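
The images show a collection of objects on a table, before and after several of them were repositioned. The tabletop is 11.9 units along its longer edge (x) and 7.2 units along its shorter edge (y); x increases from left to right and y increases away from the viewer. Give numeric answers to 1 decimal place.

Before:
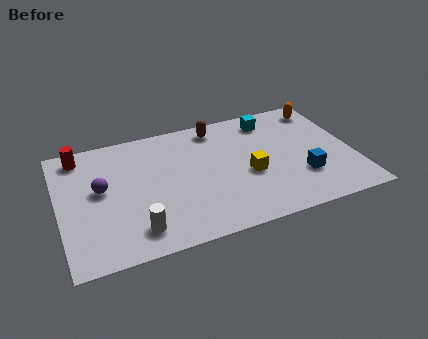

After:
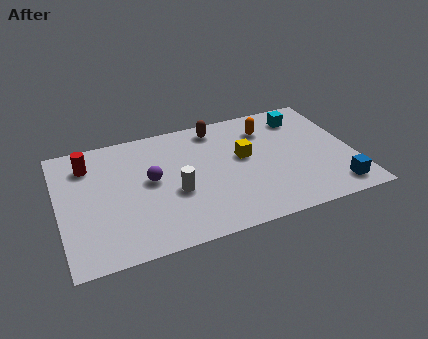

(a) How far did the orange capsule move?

2.5

The orange capsule moved from about (11.0, 6.1) to (8.6, 5.5), a distance of √(2.4² + 0.6²) ≈ 2.5.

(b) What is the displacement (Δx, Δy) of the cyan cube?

(1.3, -0.2)

The cyan cube started near (8.8, 6.0) and ended near (10.1, 5.8).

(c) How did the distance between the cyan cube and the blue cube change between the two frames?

+0.9

They were about 3.9 units apart before and 4.8 after — 0.9 units further apart.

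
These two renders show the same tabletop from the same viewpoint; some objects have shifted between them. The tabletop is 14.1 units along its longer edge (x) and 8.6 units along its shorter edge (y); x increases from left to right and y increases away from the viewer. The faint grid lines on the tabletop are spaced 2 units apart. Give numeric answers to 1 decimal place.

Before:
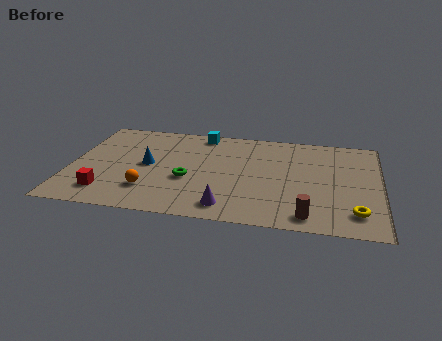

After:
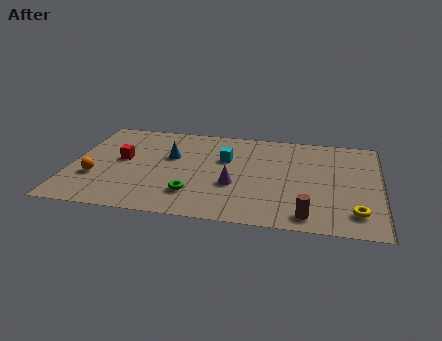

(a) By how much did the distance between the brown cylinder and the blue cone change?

-0.4

They were about 8.1 units apart before and 7.7 after — 0.4 units closer together.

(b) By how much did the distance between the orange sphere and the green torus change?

+2.5

Before: roughly 2.1 units apart; after: 4.6. That's 2.5 units further apart.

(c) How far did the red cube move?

3.0

From (1.8, 1.7) to (2.3, 4.7), the red cube covered √(0.5² + 3.0²) ≈ 3.0 units.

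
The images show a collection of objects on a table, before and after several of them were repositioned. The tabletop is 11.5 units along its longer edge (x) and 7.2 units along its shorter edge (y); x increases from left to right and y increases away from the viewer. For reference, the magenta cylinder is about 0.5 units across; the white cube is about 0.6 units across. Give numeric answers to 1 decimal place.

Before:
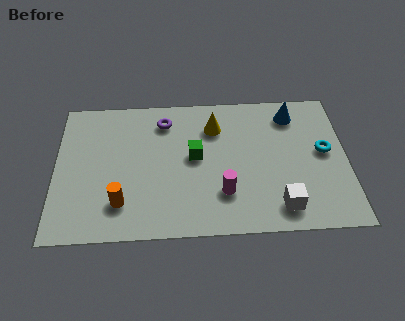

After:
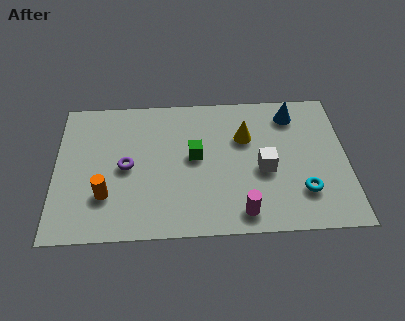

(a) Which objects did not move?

the green cube and the blue cone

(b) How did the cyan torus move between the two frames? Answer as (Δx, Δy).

(-0.9, -2.0)

From the two frames, the cyan torus sits at roughly (10.6, 3.9) before and (9.7, 1.9) after.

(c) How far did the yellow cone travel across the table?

1.3

The yellow cone moved from about (6.3, 5.4) to (7.5, 4.8), a distance of √(1.2² + 0.6²) ≈ 1.3.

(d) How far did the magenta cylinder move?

1.2

The magenta cylinder was near (6.6, 2.0) before and (7.3, 1.0) after, so it travelled √(0.7² + 1.0²) ≈ 1.2 units.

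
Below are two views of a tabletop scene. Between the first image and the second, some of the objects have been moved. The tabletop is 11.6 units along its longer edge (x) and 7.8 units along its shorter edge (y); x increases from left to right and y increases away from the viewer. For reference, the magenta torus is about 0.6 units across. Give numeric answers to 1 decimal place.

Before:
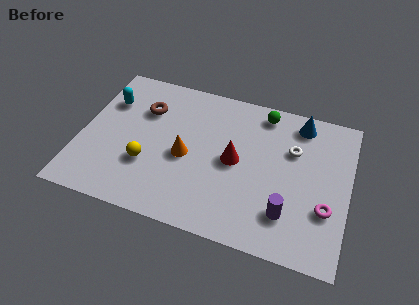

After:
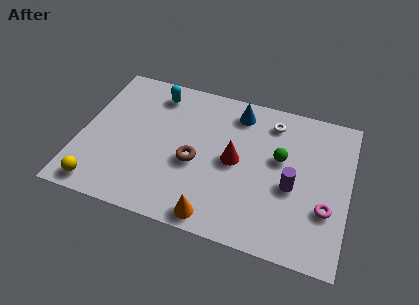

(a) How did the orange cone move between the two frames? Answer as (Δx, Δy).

(1.5, -2.7)

From the two frames, the orange cone sits at roughly (4.6, 3.5) before and (6.1, 0.8) after.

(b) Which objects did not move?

the red cone and the magenta torus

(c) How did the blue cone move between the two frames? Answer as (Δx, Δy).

(-2.7, -0.2)

The blue cone started near (9.3, 6.7) and ended near (6.6, 6.5).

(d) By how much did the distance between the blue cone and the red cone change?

-1.2

They were about 3.8 units apart before and 2.6 after — 1.2 units closer together.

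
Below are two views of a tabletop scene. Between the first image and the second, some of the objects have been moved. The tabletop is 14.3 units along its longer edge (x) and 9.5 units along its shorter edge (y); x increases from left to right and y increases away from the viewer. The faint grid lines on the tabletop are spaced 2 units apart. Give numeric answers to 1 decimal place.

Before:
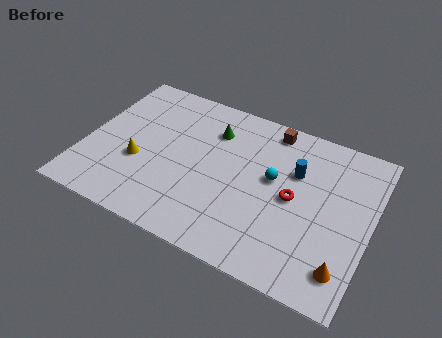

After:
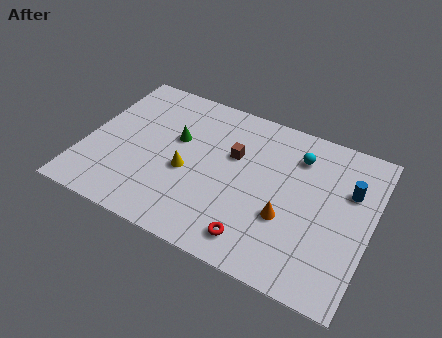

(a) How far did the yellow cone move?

2.4

The yellow cone was near (2.8, 3.6) before and (5.2, 4.0) after, so it travelled √(2.4² + 0.4²) ≈ 2.4 units.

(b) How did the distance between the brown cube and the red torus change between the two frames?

+0.8

The distance was about 4.0 in the first image and 4.8 in the second, so they moved 0.8 units further apart.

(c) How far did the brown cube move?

2.9

The brown cube was near (8.9, 8.4) before and (7.3, 6.0) after, so it travelled √(1.6² + 2.4²) ≈ 2.9 units.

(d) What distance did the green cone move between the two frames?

2.1

The green cone was near (6.1, 7.1) before and (4.4, 5.8) after, so it travelled √(1.7² + 1.3²) ≈ 2.1 units.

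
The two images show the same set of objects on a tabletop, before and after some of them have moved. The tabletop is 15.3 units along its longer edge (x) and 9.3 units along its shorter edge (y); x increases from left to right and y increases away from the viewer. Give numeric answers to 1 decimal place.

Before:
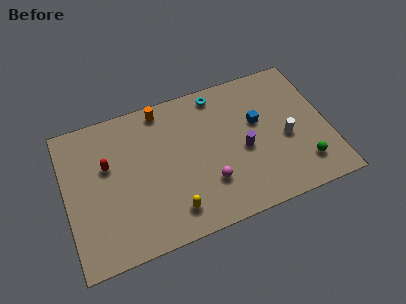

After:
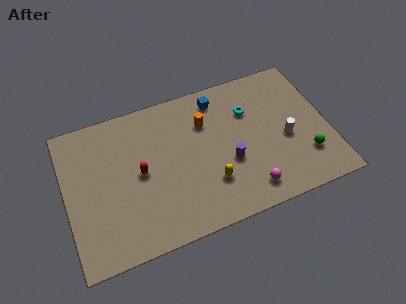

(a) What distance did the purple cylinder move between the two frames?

1.0

From (10.3, 4.1) to (9.4, 3.6), the purple cylinder covered √(0.9² + 0.5²) ≈ 1.0 units.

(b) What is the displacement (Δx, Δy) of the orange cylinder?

(2.4, -1.7)

The orange cylinder was at about (5.9, 8.3) and moved to about (8.3, 6.6).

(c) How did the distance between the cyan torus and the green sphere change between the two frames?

-2.7

The distance was about 7.6 in the first image and 4.9 in the second, so they moved 2.7 units closer together.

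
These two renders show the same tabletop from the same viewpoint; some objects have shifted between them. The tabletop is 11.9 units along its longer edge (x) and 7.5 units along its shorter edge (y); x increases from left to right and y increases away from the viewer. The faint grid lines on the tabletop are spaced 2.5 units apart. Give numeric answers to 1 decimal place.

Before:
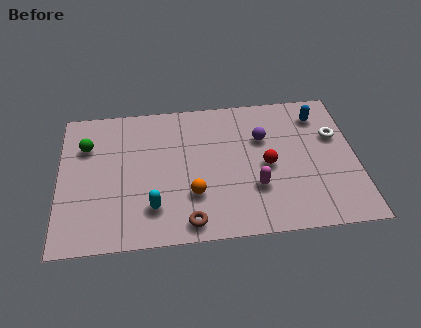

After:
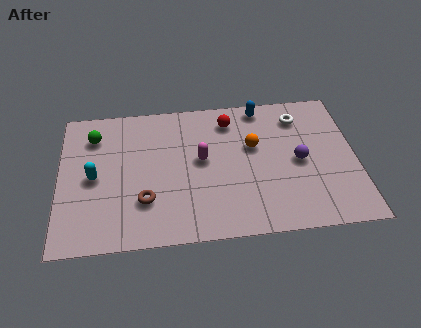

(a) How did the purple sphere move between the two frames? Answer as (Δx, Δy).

(1.4, -1.4)

The purple sphere was at about (8.2, 5.0) and moved to about (9.6, 3.6).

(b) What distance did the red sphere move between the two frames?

3.0

The red sphere was near (8.3, 3.5) before and (6.9, 6.1) after, so it travelled √(1.4² + 2.6²) ≈ 3.0 units.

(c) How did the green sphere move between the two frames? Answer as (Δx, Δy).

(0.3, 0.5)

The green sphere was at about (1.1, 5.3) and moved to about (1.4, 5.8).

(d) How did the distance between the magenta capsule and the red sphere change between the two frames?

+1.1

The distance was about 1.2 in the first image and 2.3 in the second, so they moved 1.1 units further apart.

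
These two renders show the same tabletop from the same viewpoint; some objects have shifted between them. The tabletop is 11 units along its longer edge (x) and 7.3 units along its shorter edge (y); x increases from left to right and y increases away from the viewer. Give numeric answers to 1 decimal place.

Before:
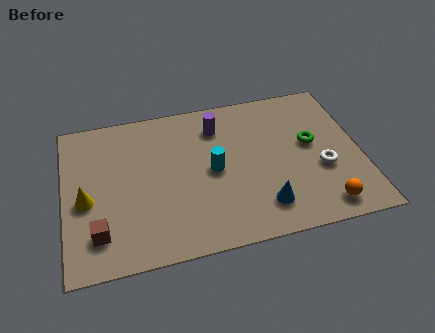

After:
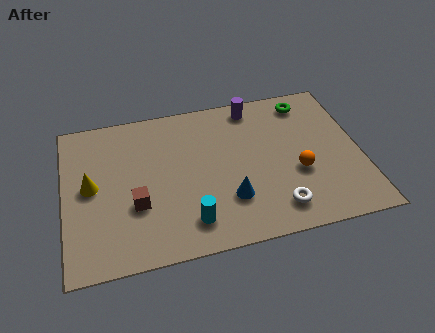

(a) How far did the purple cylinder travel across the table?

1.6

The purple cylinder was near (5.8, 5.7) before and (7.2, 6.4) after, so it travelled √(1.4² + 0.7²) ≈ 1.6 units.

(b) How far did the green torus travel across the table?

2.1

The green torus moved from about (9.2, 4.1) to (9.2, 6.2), a distance of √(0.0² + 2.1²) ≈ 2.1.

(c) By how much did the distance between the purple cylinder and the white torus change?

+0.4

Before: roughly 4.7 units apart; after: 5.1. That's 0.4 units further apart.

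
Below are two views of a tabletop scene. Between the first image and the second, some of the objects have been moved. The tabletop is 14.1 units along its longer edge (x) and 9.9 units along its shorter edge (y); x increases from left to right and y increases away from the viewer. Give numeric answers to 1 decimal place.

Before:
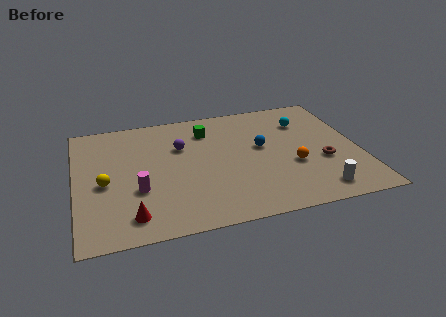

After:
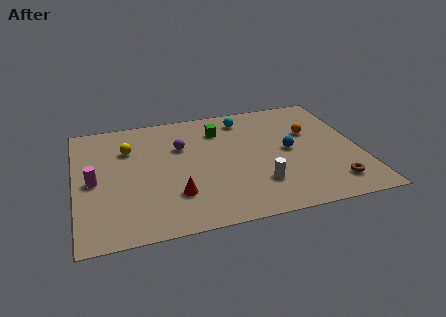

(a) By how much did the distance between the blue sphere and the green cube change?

+0.9

The distance was about 3.3 in the first image and 4.2 in the second, so they moved 0.9 units further apart.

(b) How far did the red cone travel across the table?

2.5

From (2.6, 1.6) to (4.8, 2.7), the red cone covered √(2.2² + 1.1²) ≈ 2.5 units.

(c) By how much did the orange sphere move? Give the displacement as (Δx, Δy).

(1.1, 2.6)

From the two frames, the orange sphere sits at roughly (10.7, 3.7) before and (11.8, 6.3) after.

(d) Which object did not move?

the purple sphere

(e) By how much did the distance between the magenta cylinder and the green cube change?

+1.4

The distance was about 5.6 in the first image and 7.0 in the second, so they moved 1.4 units further apart.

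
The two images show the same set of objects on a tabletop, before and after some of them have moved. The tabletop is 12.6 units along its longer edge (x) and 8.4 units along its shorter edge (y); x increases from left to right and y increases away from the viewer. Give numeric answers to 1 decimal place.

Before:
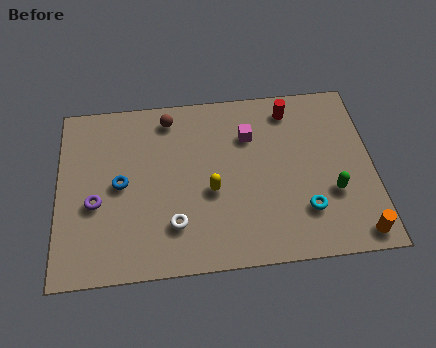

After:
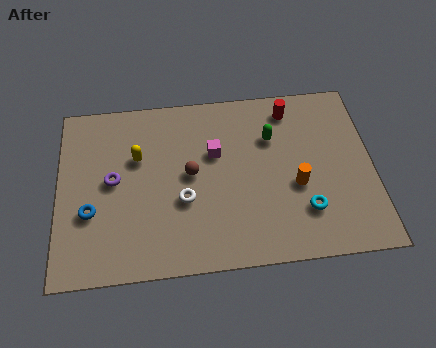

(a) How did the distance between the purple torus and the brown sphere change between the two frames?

-1.7

Before: roughly 4.8 units apart; after: 3.1. That's 1.7 units closer together.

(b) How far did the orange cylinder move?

3.4

The orange cylinder moved from about (11.8, 0.9) to (9.5, 3.4), a distance of √(2.3² + 2.5²) ≈ 3.4.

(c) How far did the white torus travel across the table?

1.2

The white torus moved from about (4.6, 2.1) to (5.0, 3.2), a distance of √(0.4² + 1.1²) ≈ 1.2.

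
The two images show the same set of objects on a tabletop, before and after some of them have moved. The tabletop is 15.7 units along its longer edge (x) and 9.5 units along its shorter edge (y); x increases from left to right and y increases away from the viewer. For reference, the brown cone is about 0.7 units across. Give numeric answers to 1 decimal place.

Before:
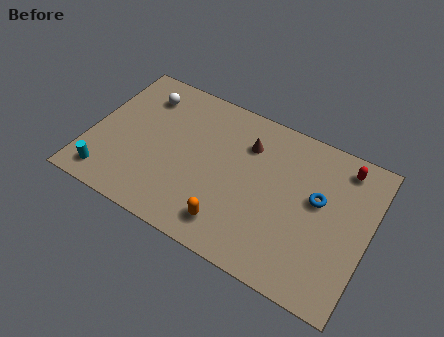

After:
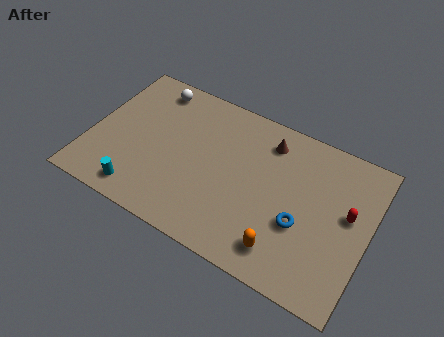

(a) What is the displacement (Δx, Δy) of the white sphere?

(0.4, 0.7)

From the two frames, the white sphere sits at roughly (2.5, 7.5) before and (2.9, 8.2) after.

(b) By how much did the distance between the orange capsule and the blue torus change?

-3.8

The distance was about 5.8 in the first image and 2.0 in the second, so they moved 3.8 units closer together.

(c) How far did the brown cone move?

1.3

The brown cone moved from about (8.6, 7.0) to (9.7, 7.7), a distance of √(1.1² + 0.7²) ≈ 1.3.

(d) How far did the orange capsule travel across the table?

3.0

The orange capsule was near (8.4, 1.7) before and (11.4, 1.7) after, so it travelled √(3.0² + 0.0²) ≈ 3.0 units.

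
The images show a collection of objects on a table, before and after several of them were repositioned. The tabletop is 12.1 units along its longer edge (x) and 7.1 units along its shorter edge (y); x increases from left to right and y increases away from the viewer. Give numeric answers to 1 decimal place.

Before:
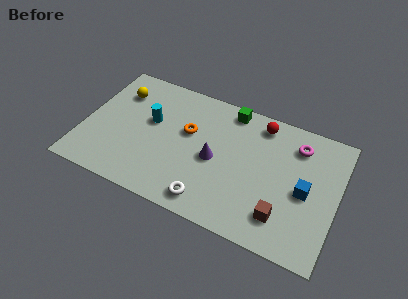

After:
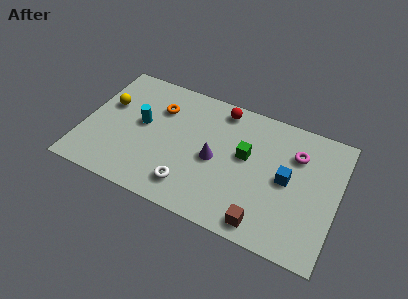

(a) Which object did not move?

the purple cone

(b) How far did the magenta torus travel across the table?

0.5

The magenta torus was near (10.0, 5.6) before and (10.0, 5.1) after, so it travelled √(0.0² + 0.5²) ≈ 0.5 units.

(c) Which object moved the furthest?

the green cube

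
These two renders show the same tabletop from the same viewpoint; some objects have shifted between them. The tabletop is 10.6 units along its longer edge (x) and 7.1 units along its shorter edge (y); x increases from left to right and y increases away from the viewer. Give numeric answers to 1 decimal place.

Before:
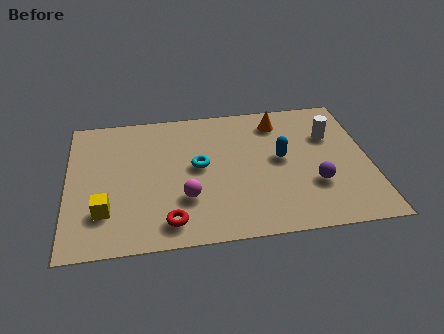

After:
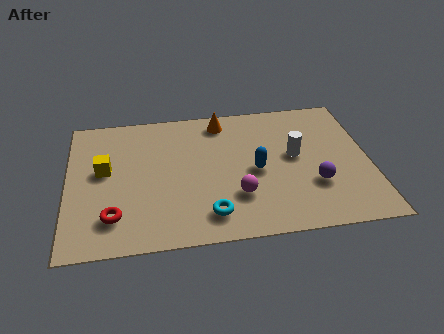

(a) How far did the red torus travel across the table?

2.0

From (3.5, 1.1) to (1.6, 1.6), the red torus covered √(1.9² + 0.5²) ≈ 2.0 units.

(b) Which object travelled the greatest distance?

the cyan torus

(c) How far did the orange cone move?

2.0

The orange cone was near (7.5, 5.8) before and (5.5, 6.1) after, so it travelled √(2.0² + 0.3²) ≈ 2.0 units.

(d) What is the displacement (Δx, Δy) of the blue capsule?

(-0.9, -0.5)

From the two frames, the blue capsule sits at roughly (7.5, 3.8) before and (6.6, 3.3) after.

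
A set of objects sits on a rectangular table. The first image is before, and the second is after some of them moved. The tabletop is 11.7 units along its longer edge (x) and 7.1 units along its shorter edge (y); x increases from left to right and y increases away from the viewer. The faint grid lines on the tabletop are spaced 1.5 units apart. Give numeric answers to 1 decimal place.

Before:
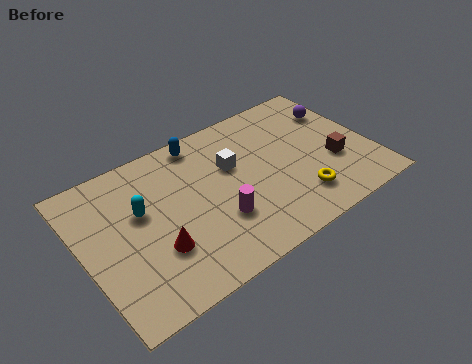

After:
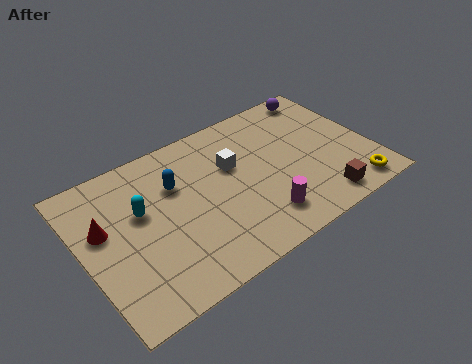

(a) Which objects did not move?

the white cube and the cyan capsule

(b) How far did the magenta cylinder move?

1.8

The magenta cylinder moved from about (5.2, 2.3) to (6.8, 1.5), a distance of √(1.6² + 0.8²) ≈ 1.8.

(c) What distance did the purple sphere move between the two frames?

1.3

The purple sphere moved from about (10.8, 5.1) to (10.4, 6.3), a distance of √(0.4² + 1.2²) ≈ 1.3.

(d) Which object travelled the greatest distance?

the red cone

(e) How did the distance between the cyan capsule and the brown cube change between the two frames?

-0.3

They were about 7.9 units apart before and 7.6 after — 0.3 units closer together.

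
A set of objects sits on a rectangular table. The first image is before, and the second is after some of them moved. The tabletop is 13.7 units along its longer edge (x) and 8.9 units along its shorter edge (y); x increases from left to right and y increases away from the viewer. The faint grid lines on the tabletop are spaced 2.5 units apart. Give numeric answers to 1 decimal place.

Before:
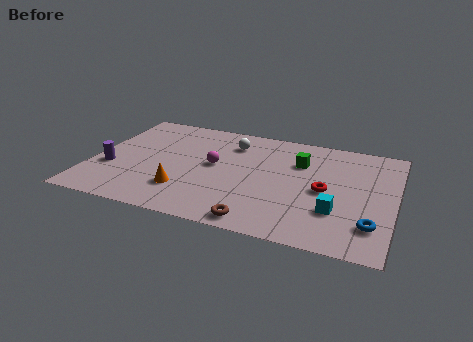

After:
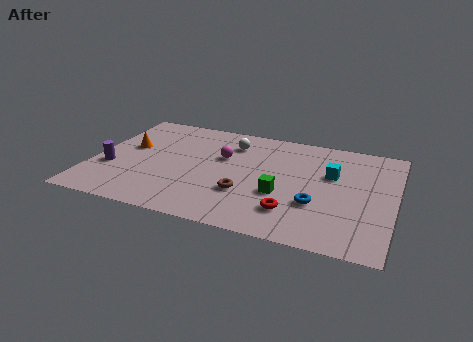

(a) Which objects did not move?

the white sphere and the purple cylinder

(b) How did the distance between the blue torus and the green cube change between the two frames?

-3.8

The distance was about 5.4 in the first image and 1.6 in the second, so they moved 3.8 units closer together.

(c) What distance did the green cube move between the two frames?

3.0

The green cube was near (9.3, 6.2) before and (8.7, 3.3) after, so it travelled √(0.6² + 2.9²) ≈ 3.0 units.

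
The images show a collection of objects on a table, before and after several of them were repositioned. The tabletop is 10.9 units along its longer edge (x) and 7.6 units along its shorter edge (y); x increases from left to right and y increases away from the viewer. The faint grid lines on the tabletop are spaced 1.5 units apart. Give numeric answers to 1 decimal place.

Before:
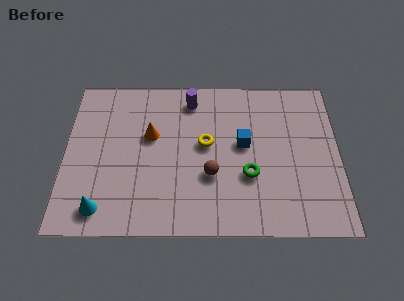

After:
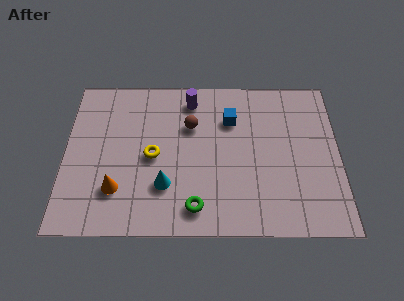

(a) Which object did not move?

the purple cylinder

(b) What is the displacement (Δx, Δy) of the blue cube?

(-0.5, 1.2)

The blue cube was at about (7.1, 4.2) and moved to about (6.6, 5.4).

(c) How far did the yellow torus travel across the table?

2.2

The yellow torus moved from about (5.6, 4.2) to (3.5, 3.6), a distance of √(2.1² + 0.6²) ≈ 2.2.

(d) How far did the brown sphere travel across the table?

2.5

The brown sphere moved from about (5.8, 2.7) to (5.0, 5.1), a distance of √(0.8² + 2.4²) ≈ 2.5.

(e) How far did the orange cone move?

2.9

The orange cone moved from about (3.4, 4.6) to (2.1, 2.0), a distance of √(1.3² + 2.6²) ≈ 2.9.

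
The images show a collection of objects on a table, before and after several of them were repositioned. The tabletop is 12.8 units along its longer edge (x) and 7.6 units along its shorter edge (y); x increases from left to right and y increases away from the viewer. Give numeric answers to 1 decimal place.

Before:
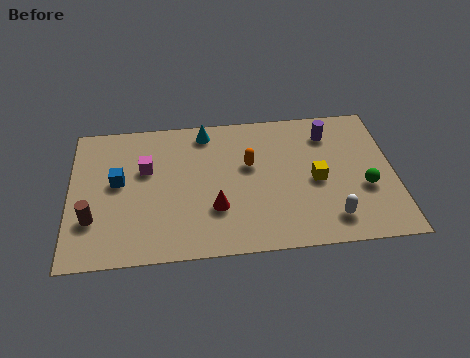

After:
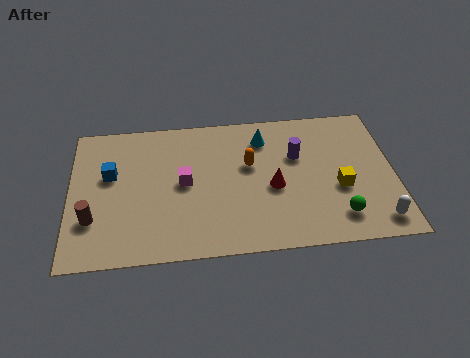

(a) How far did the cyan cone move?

2.4

The cyan cone was near (5.4, 6.6) before and (7.7, 6.0) after, so it travelled √(2.3² + 0.6²) ≈ 2.4 units.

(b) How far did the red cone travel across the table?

2.5

The red cone moved from about (5.7, 2.4) to (8.0, 3.3), a distance of √(2.3² + 0.9²) ≈ 2.5.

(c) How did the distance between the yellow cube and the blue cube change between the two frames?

+1.3

The distance was about 7.8 in the first image and 9.1 in the second, so they moved 1.3 units further apart.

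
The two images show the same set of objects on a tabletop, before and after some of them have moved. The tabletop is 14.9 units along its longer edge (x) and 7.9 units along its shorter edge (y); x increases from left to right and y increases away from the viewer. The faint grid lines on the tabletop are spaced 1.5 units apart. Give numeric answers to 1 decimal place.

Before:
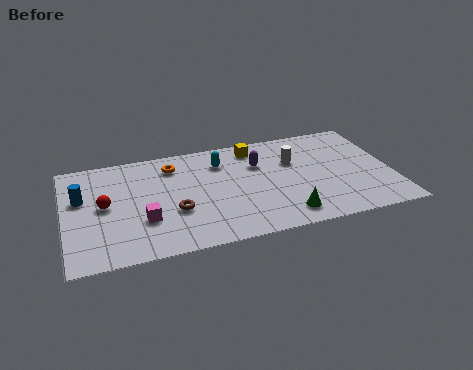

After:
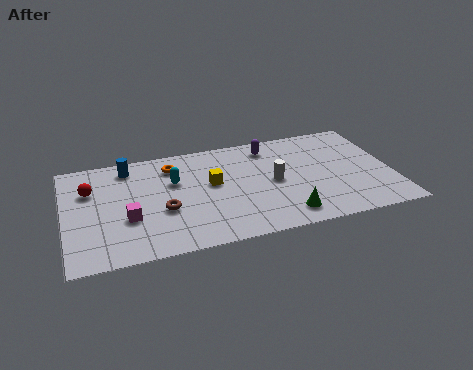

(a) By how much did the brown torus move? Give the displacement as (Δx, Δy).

(-0.5, 0.2)

The brown torus was at about (4.9, 2.9) and moved to about (4.4, 3.1).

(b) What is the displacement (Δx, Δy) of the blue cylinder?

(2.2, 1.8)

From the two frames, the blue cylinder sits at roughly (0.8, 4.9) before and (3.0, 6.7) after.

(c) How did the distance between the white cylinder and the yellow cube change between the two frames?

+0.6

The distance was about 2.3 in the first image and 2.9 in the second, so they moved 0.6 units further apart.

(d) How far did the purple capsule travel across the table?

1.3

The purple capsule moved from about (8.9, 5.4) to (9.5, 6.6), a distance of √(0.6² + 1.2²) ≈ 1.3.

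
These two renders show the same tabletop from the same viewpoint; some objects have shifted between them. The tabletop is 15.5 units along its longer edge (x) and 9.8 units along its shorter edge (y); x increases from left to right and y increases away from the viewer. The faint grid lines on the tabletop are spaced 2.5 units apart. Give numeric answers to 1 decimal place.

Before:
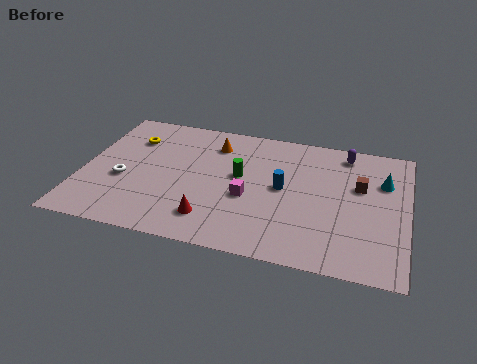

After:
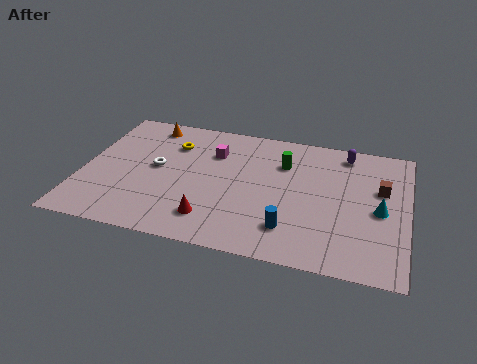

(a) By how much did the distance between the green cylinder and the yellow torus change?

-0.3

They were about 5.7 units apart before and 5.4 after — 0.3 units closer together.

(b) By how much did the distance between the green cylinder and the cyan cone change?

-1.6

Before: roughly 6.9 units apart; after: 5.3. That's 1.6 units closer together.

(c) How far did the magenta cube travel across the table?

3.6

From (8.0, 4.0) to (6.1, 7.0), the magenta cube covered √(1.9² + 3.0²) ≈ 3.6 units.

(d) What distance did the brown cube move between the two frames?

1.0

The brown cube was near (13.2, 6.1) before and (14.2, 6.1) after, so it travelled √(1.0² + 0.0²) ≈ 1.0 units.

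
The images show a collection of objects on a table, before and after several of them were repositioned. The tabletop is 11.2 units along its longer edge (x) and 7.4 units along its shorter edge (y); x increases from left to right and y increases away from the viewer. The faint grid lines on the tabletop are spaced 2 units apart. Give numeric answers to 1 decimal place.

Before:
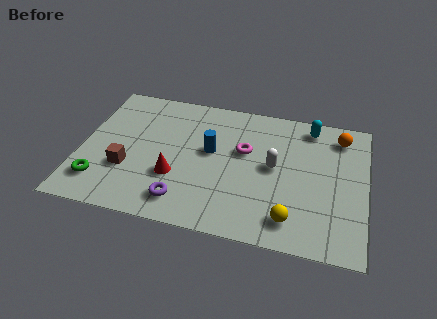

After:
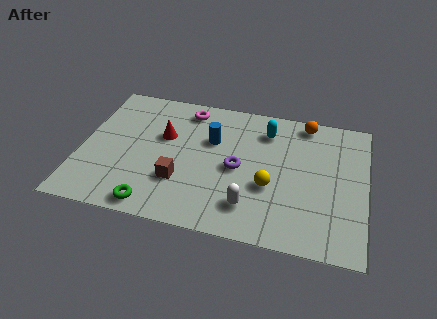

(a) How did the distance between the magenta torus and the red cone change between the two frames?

-1.4

Before: roughly 3.3 units apart; after: 1.9. That's 1.4 units closer together.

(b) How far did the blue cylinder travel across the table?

0.6

The blue cylinder moved from about (5.1, 4.2) to (5.1, 4.8), a distance of √(0.0² + 0.6²) ≈ 0.6.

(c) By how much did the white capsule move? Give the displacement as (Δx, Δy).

(-0.8, -2.3)

From the two frames, the white capsule sits at roughly (7.6, 3.9) before and (6.8, 1.6) after.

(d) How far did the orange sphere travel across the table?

1.5

The orange sphere was near (10.1, 6.1) before and (8.7, 6.6) after, so it travelled √(1.4² + 0.5²) ≈ 1.5 units.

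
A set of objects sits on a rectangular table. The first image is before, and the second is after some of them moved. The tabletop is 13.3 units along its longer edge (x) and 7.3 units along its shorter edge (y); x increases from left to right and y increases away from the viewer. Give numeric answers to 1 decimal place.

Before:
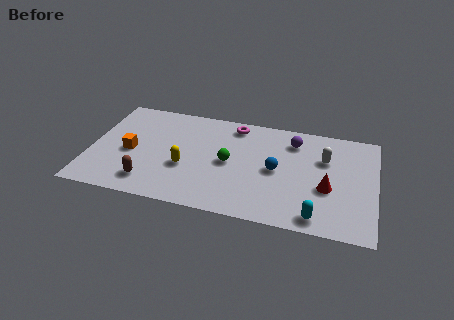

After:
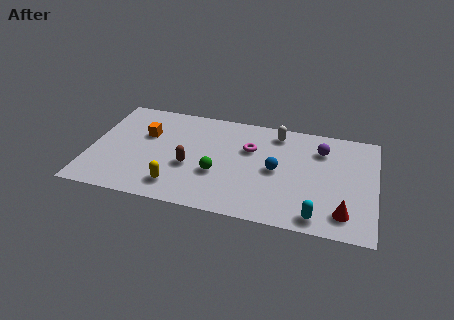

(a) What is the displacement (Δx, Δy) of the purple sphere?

(1.3, -0.3)

The purple sphere was at about (9.4, 5.8) and moved to about (10.7, 5.5).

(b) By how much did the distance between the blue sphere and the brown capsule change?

-2.1

Before: roughly 6.2 units apart; after: 4.1. That's 2.1 units closer together.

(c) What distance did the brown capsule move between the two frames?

2.3

The brown capsule moved from about (2.9, 1.4) to (4.7, 2.9), a distance of √(1.8² + 1.5²) ≈ 2.3.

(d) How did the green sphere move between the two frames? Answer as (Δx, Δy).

(-0.5, -0.9)

The green sphere was at about (6.5, 3.6) and moved to about (6.0, 2.7).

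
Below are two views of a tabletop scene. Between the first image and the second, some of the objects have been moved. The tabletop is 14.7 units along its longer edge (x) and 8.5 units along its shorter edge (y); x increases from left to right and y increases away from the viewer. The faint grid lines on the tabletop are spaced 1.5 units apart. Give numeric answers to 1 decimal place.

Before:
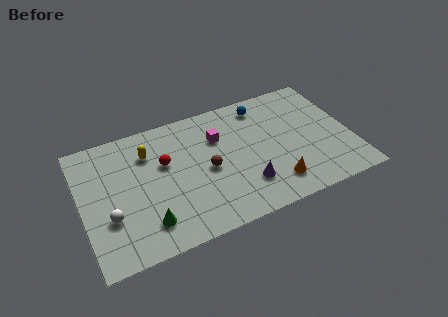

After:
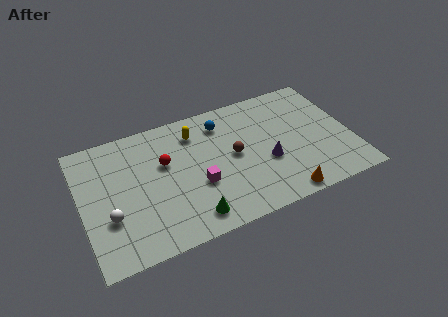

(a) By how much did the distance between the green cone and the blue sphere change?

-2.8

They were about 8.8 units apart before and 6.0 after — 2.8 units closer together.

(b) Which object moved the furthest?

the magenta cube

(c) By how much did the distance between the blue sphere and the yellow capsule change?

-5.0

The distance was about 6.5 in the first image and 1.5 in the second, so they moved 5.0 units closer together.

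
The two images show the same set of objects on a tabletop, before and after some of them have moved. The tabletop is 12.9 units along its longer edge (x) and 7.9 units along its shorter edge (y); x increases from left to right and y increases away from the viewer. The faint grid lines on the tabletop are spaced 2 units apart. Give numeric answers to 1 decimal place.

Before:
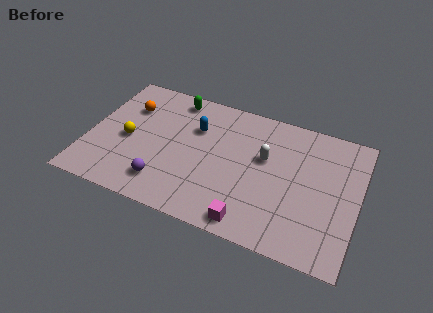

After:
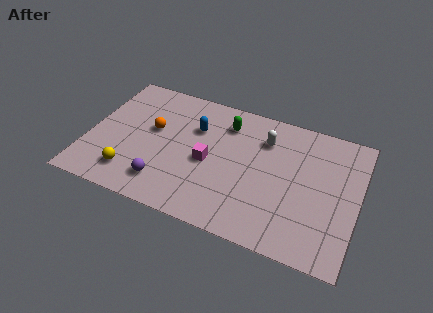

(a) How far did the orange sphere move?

1.6

From (1.7, 5.6) to (3.0, 4.6), the orange sphere covered √(1.3² + 1.0²) ≈ 1.6 units.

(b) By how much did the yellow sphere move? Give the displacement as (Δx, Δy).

(0.4, -2.0)

From the two frames, the yellow sphere sits at roughly (1.9, 3.6) before and (2.3, 1.6) after.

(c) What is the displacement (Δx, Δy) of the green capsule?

(2.6, -0.7)

The green capsule started near (3.8, 6.9) and ended near (6.4, 6.2).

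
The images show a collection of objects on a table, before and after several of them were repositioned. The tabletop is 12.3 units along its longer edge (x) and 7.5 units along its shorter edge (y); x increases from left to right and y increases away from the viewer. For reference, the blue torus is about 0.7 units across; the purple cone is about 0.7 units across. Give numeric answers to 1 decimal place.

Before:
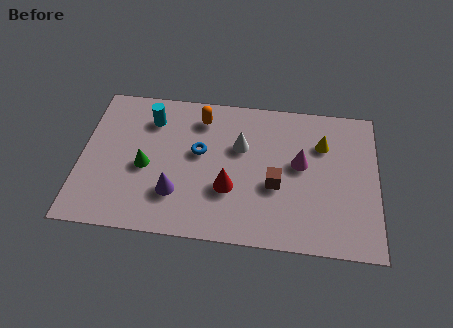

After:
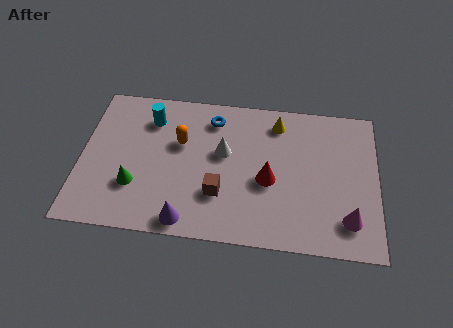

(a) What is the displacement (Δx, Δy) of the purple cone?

(0.5, -1.3)

The purple cone was at about (4.0, 2.1) and moved to about (4.5, 0.8).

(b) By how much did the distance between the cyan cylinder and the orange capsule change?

-0.4

The distance was about 2.1 in the first image and 1.7 in the second, so they moved 0.4 units closer together.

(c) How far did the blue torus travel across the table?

1.9

The blue torus was near (4.9, 4.3) before and (5.4, 6.1) after, so it travelled √(0.5² + 1.8²) ≈ 1.9 units.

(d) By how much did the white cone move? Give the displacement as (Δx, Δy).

(-0.7, -0.4)

From the two frames, the white cone sits at roughly (6.6, 4.8) before and (5.9, 4.4) after.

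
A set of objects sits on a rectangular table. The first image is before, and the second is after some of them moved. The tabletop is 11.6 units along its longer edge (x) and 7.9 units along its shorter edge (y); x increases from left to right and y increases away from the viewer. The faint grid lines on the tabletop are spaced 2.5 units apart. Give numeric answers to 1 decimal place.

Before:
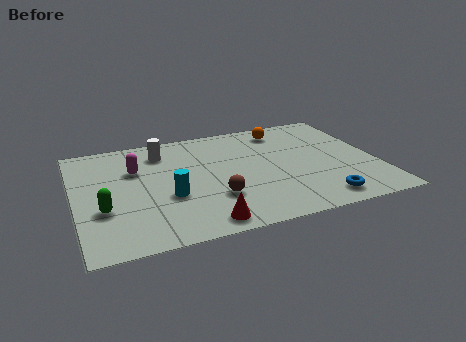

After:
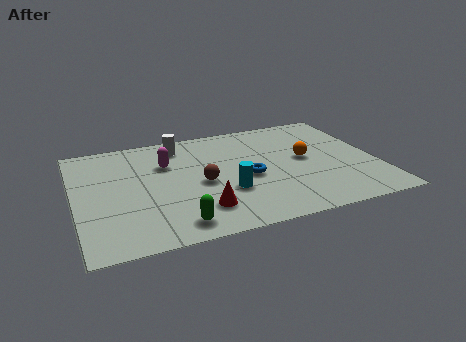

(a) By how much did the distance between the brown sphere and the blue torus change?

-2.3

They were about 4.1 units apart before and 1.8 after — 2.3 units closer together.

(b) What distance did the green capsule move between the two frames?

3.1

From (1.0, 2.8) to (3.6, 1.1), the green capsule covered √(2.6² + 1.7²) ≈ 3.1 units.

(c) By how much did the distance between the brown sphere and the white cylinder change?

-1.2

Before: roughly 4.3 units apart; after: 3.1. That's 1.2 units closer together.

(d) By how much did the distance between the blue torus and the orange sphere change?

-3.2

They were about 5.6 units apart before and 2.4 after — 3.2 units closer together.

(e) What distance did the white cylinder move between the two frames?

0.8

The white cylinder moved from about (3.5, 6.3) to (4.2, 6.6), a distance of √(0.7² + 0.3²) ≈ 0.8.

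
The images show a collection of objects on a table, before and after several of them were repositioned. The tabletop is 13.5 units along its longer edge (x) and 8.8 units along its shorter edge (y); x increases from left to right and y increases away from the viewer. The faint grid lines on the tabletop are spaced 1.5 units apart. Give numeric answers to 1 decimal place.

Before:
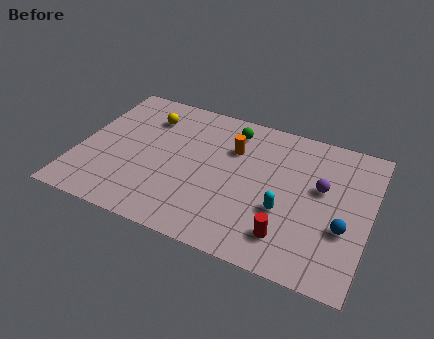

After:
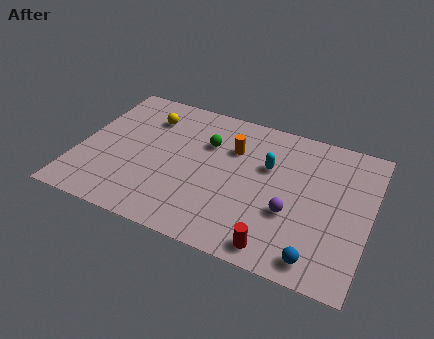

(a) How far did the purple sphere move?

2.3

From (11.2, 5.2) to (10.0, 3.2), the purple sphere covered √(1.2² + 2.0²) ≈ 2.3 units.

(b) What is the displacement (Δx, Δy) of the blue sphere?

(-1.0, -2.1)

The blue sphere was at about (12.4, 3.2) and moved to about (11.4, 1.1).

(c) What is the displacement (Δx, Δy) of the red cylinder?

(-0.4, -0.8)

The red cylinder was at about (10.0, 1.8) and moved to about (9.6, 1.0).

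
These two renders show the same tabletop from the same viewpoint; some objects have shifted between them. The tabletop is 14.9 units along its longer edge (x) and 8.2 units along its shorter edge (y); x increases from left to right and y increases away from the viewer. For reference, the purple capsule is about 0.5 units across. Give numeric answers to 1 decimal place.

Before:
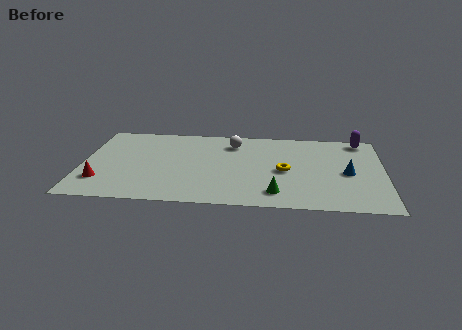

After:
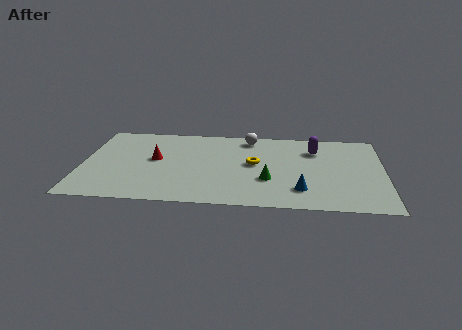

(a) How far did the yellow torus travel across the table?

1.6

The yellow torus was near (10.0, 3.8) before and (8.5, 4.4) after, so it travelled √(1.5² + 0.6²) ≈ 1.6 units.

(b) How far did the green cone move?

1.4

The green cone moved from about (9.6, 1.5) to (9.2, 2.8), a distance of √(0.4² + 1.3²) ≈ 1.4.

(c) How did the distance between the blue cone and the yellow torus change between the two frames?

+0.3

Before: roughly 3.1 units apart; after: 3.4. That's 0.3 units further apart.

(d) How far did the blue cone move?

3.0

From (13.1, 3.8) to (10.8, 1.9), the blue cone covered √(2.3² + 1.9²) ≈ 3.0 units.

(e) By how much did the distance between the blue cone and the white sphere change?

-0.5

Before: roughly 6.3 units apart; after: 5.8. That's 0.5 units closer together.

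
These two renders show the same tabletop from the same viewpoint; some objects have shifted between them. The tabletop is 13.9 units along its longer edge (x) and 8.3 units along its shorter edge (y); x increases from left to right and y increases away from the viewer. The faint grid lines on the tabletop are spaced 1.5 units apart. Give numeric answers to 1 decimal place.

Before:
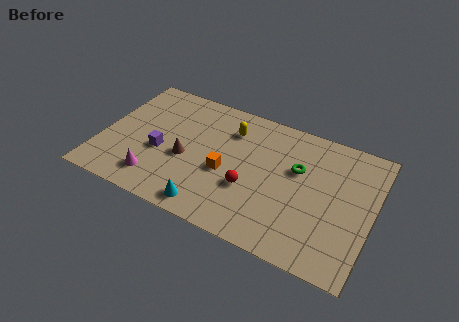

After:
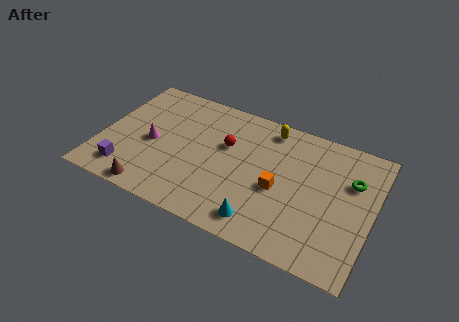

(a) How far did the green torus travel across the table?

2.7

From (10.0, 5.2) to (12.7, 5.6), the green torus covered √(2.7² + 0.4²) ≈ 2.7 units.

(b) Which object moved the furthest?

the brown cone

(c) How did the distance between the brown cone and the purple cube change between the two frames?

+0.3

Before: roughly 1.3 units apart; after: 1.6. That's 0.3 units further apart.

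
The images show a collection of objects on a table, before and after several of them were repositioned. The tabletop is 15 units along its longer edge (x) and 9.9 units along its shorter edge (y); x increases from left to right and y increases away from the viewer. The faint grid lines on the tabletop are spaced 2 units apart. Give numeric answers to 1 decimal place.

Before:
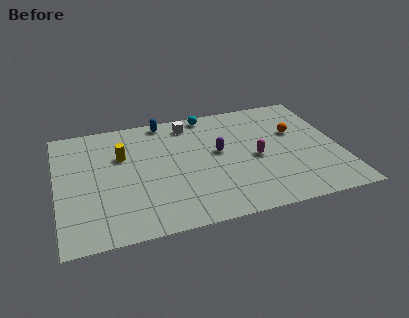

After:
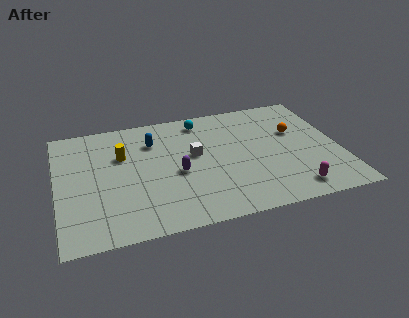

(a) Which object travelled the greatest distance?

the magenta capsule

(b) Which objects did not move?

the yellow cylinder and the orange sphere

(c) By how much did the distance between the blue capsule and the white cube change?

+1.3

Before: roughly 1.4 units apart; after: 2.7. That's 1.3 units further apart.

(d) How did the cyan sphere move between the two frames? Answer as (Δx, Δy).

(-0.4, -0.5)

The cyan sphere started near (8.3, 9.0) and ended near (7.9, 8.5).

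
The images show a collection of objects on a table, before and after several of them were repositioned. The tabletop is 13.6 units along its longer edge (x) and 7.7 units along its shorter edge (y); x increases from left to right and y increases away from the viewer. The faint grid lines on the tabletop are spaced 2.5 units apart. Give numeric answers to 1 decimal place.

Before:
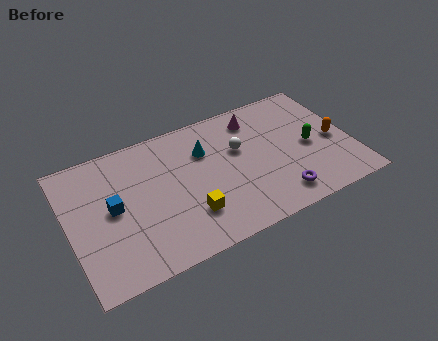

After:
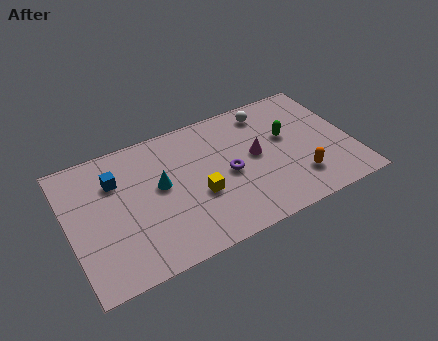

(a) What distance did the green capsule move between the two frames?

1.4

The green capsule moved from about (11.6, 3.6) to (10.6, 4.6), a distance of √(1.0² + 1.0²) ≈ 1.4.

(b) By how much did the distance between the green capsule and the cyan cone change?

+1.0

Before: roughly 5.2 units apart; after: 6.2. That's 1.0 units further apart.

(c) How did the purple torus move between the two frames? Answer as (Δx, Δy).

(-2.1, 2.3)

From the two frames, the purple torus sits at roughly (9.7, 1.3) before and (7.6, 3.6) after.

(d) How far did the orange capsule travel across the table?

2.6

From (12.8, 3.5) to (10.8, 1.9), the orange capsule covered √(2.0² + 1.6²) ≈ 2.6 units.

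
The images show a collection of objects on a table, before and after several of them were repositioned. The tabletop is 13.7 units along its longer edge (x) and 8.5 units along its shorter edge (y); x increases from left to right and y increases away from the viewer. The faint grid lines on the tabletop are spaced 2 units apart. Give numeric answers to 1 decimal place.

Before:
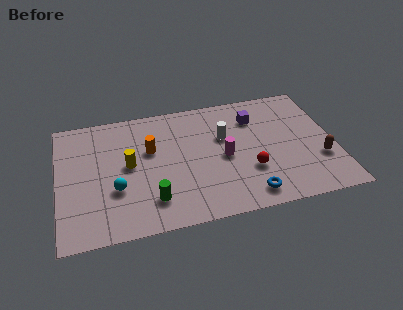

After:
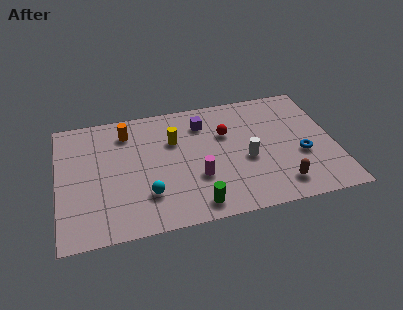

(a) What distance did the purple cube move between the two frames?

2.6

The purple cube was near (9.9, 6.4) before and (7.3, 6.6) after, so it travelled √(2.6² + 0.2²) ≈ 2.6 units.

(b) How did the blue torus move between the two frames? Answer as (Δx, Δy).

(2.8, 2.1)

From the two frames, the blue torus sits at roughly (9.2, 1.2) before and (12.0, 3.3) after.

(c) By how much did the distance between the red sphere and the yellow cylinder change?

-3.5

Before: roughly 6.1 units apart; after: 2.6. That's 3.5 units closer together.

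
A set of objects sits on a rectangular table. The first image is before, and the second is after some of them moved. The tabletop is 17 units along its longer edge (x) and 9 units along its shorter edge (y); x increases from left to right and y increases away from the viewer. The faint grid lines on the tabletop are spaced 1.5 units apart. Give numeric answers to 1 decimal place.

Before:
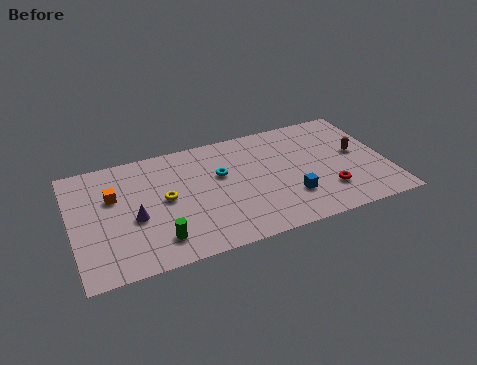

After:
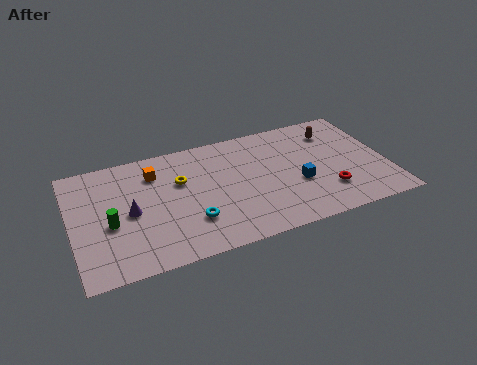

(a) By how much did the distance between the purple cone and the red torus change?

+0.3

Before: roughly 10.4 units apart; after: 10.7. That's 0.3 units further apart.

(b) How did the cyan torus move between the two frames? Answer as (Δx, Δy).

(-1.9, -3.0)

The cyan torus started near (8.1, 5.6) and ended near (6.2, 2.6).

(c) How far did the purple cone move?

0.5

The purple cone was near (3.3, 3.8) before and (3.1, 4.3) after, so it travelled √(0.2² + 0.5²) ≈ 0.5 units.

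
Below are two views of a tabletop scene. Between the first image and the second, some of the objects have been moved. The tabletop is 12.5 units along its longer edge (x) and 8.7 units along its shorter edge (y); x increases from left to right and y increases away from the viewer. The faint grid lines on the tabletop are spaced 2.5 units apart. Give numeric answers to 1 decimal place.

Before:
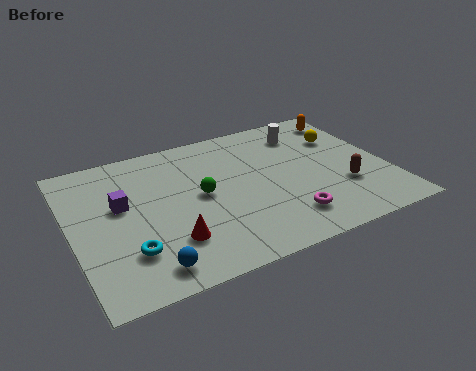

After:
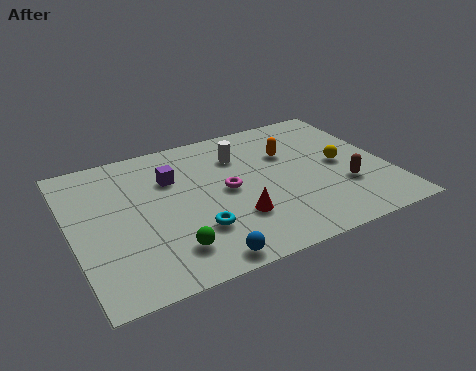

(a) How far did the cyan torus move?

2.6

From (2.0, 2.3) to (4.6, 2.5), the cyan torus covered √(2.6² + 0.2²) ≈ 2.6 units.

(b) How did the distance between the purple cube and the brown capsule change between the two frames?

-1.7

The distance was about 8.9 in the first image and 7.2 in the second, so they moved 1.7 units closer together.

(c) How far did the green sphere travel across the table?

3.1

The green sphere moved from about (5.1, 4.5) to (3.5, 1.8), a distance of √(1.6² + 2.7²) ≈ 3.1.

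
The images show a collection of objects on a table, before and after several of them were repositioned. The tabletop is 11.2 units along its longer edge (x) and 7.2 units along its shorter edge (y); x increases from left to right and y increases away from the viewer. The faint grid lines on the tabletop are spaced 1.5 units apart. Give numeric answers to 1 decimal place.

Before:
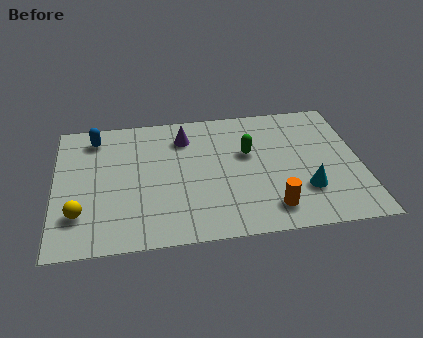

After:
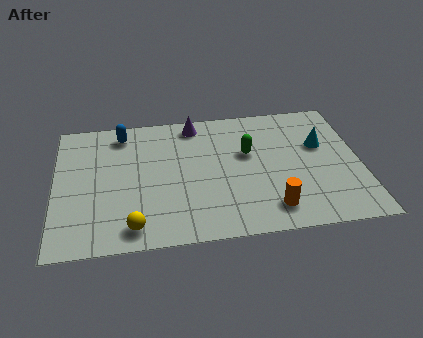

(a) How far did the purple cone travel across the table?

0.8

The purple cone was near (4.8, 5.6) before and (5.2, 6.3) after, so it travelled √(0.4² + 0.7²) ≈ 0.8 units.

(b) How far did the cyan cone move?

2.5

The cyan cone moved from about (9.1, 2.1) to (9.8, 4.5), a distance of √(0.7² + 2.4²) ≈ 2.5.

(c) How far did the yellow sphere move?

2.1

From (0.9, 1.9) to (2.8, 1.0), the yellow sphere covered √(1.9² + 0.9²) ≈ 2.1 units.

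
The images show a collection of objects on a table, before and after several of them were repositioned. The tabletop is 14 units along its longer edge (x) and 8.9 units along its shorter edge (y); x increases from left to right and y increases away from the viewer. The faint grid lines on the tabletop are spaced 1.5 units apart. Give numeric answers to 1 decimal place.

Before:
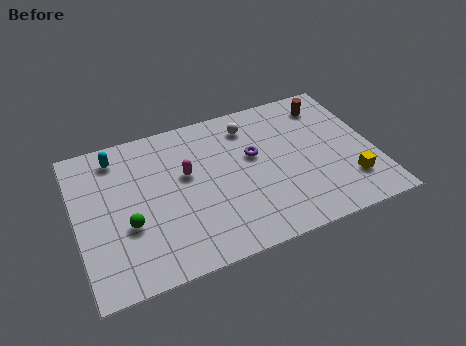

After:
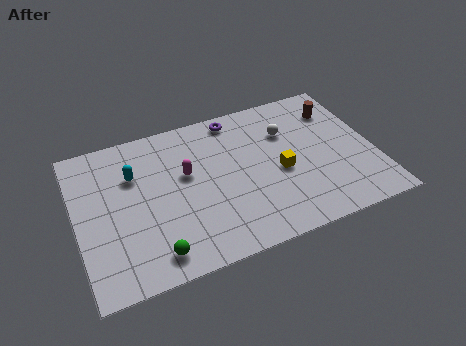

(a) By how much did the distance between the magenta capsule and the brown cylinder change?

+0.3

The distance was about 7.3 in the first image and 7.6 in the second, so they moved 0.3 units further apart.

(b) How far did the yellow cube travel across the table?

3.5

From (12.6, 2.2) to (9.5, 3.9), the yellow cube covered √(3.1² + 1.7²) ≈ 3.5 units.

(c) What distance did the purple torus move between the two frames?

2.7

From (8.4, 5.3) to (7.8, 7.9), the purple torus covered √(0.6² + 2.6²) ≈ 2.7 units.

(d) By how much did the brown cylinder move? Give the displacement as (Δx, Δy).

(0.4, -0.5)

The brown cylinder was at about (12.2, 7.3) and moved to about (12.6, 6.8).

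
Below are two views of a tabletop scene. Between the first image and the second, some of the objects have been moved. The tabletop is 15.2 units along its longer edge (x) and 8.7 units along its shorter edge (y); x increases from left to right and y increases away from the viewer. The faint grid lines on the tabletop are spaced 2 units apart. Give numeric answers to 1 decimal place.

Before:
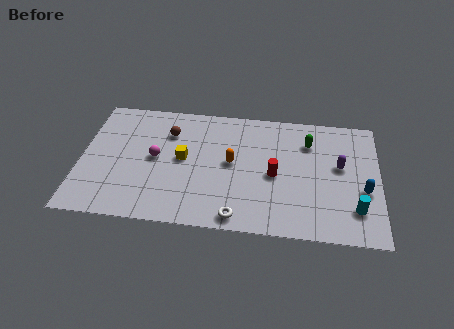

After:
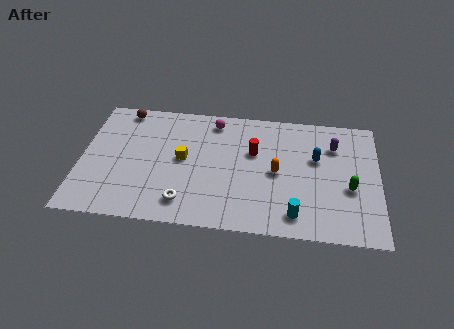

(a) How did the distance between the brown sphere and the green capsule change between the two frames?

+5.3

The distance was about 7.2 in the first image and 12.5 in the second, so they moved 5.3 units further apart.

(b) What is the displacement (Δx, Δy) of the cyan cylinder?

(-3.0, -0.7)

The cyan cylinder was at about (14.0, 2.1) and moved to about (11.0, 1.4).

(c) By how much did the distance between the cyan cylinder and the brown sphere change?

+0.5

They were about 10.5 units apart before and 11.0 after — 0.5 units further apart.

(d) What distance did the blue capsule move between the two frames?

3.1

The blue capsule was near (14.4, 3.4) before and (12.0, 5.4) after, so it travelled √(2.4² + 2.0²) ≈ 3.1 units.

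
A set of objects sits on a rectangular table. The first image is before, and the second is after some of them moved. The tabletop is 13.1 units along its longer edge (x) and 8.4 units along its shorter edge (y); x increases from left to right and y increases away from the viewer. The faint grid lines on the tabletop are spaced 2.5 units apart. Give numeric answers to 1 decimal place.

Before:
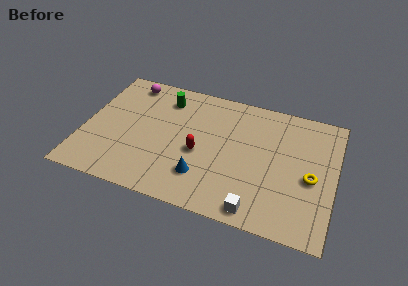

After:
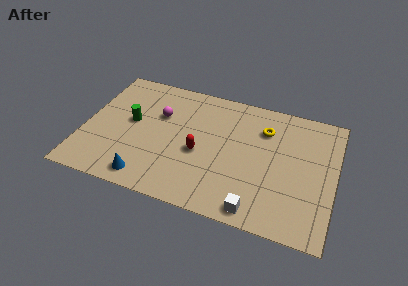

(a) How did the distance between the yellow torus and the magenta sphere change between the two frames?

-5.0

The distance was about 10.5 in the first image and 5.5 in the second, so they moved 5.0 units closer together.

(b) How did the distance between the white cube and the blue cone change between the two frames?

+2.6

Before: roughly 3.1 units apart; after: 5.7. That's 2.6 units further apart.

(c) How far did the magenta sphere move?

2.5

The magenta sphere was near (2.0, 7.3) before and (3.8, 5.5) after, so it travelled √(1.8² + 1.8²) ≈ 2.5 units.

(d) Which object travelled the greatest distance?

the yellow torus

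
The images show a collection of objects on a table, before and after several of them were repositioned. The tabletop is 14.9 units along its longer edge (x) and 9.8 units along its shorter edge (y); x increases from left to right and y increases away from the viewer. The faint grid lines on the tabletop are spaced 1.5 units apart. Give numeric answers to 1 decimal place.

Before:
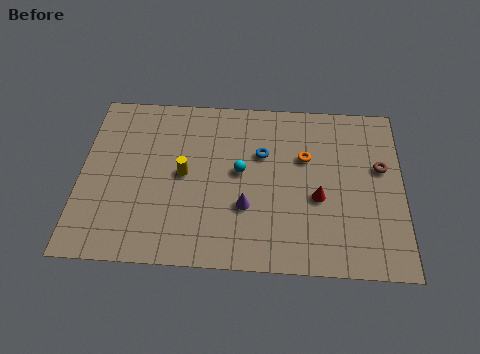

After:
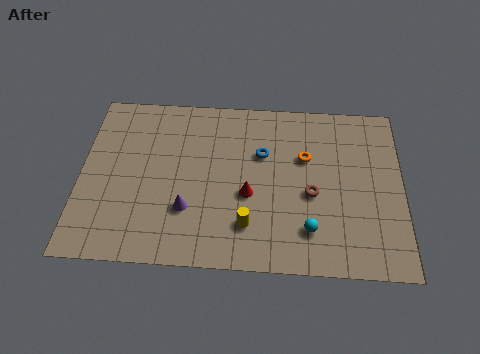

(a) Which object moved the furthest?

the cyan sphere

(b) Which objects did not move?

the orange torus and the blue torus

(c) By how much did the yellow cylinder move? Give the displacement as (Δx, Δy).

(3.0, -2.7)

From the two frames, the yellow cylinder sits at roughly (4.8, 5.0) before and (7.8, 2.3) after.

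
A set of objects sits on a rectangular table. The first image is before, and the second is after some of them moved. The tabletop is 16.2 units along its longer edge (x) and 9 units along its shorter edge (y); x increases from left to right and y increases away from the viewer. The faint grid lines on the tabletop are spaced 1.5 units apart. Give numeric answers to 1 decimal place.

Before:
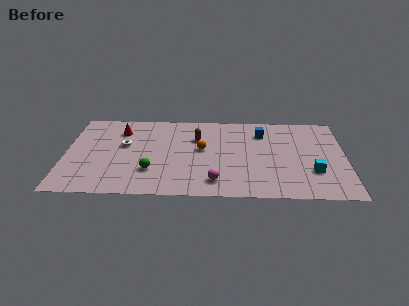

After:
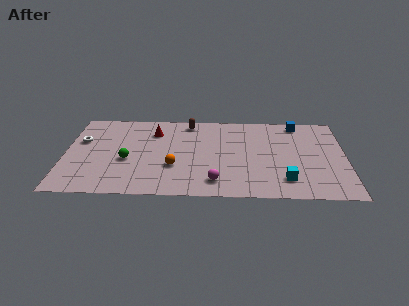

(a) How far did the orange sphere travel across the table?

2.5

From (7.9, 5.0) to (6.3, 3.1), the orange sphere covered √(1.6² + 1.9²) ≈ 2.5 units.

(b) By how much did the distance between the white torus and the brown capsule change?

+2.3

They were about 4.3 units apart before and 6.6 after — 2.3 units further apart.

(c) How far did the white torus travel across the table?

2.5

The white torus moved from about (3.4, 5.3) to (0.9, 5.7), a distance of √(2.5² + 0.4²) ≈ 2.5.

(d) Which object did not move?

the magenta sphere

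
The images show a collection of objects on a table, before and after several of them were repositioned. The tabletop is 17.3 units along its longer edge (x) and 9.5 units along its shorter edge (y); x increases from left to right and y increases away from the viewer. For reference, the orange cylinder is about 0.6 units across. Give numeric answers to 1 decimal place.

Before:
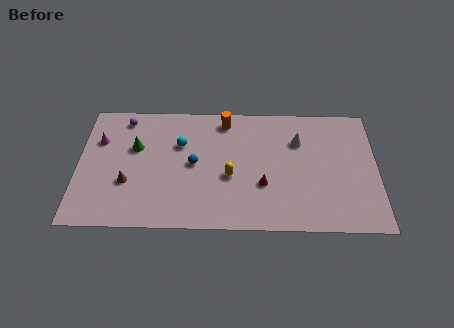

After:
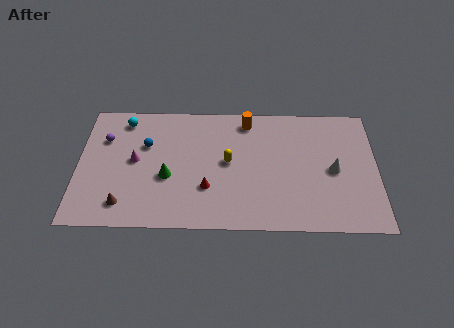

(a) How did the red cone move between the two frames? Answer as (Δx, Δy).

(-3.2, -0.3)

The red cone started near (10.7, 3.3) and ended near (7.5, 3.0).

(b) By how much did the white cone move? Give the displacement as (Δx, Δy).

(2.0, -2.2)

From the two frames, the white cone sits at roughly (12.8, 6.7) before and (14.8, 4.5) after.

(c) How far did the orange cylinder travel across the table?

1.3

From (8.5, 8.2) to (9.8, 8.2), the orange cylinder covered √(1.3² + 0.0²) ≈ 1.3 units.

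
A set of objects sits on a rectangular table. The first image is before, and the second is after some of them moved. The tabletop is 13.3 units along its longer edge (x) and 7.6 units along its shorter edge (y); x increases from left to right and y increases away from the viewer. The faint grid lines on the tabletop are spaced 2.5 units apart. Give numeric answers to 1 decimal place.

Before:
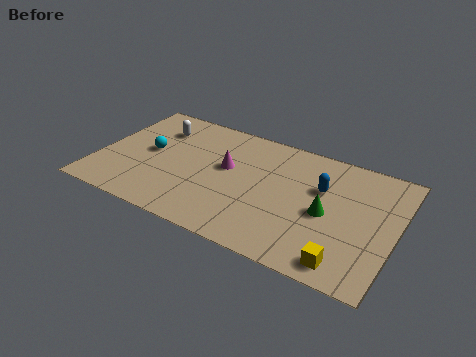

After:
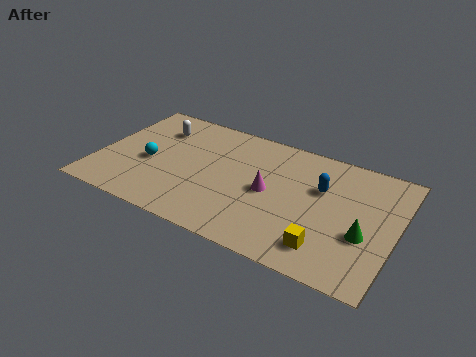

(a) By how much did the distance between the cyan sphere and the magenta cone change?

+1.9

The distance was about 3.5 in the first image and 5.4 in the second, so they moved 1.9 units further apart.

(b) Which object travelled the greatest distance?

the magenta cone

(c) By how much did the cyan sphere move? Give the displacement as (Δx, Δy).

(0.1, -0.7)

The cyan sphere started near (2.2, 4.0) and ended near (2.3, 3.3).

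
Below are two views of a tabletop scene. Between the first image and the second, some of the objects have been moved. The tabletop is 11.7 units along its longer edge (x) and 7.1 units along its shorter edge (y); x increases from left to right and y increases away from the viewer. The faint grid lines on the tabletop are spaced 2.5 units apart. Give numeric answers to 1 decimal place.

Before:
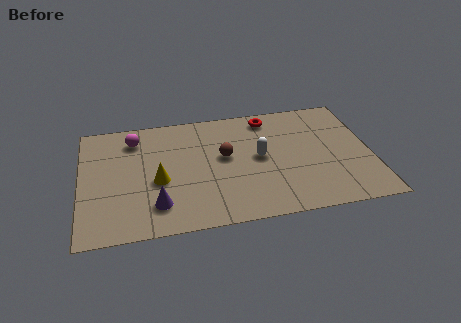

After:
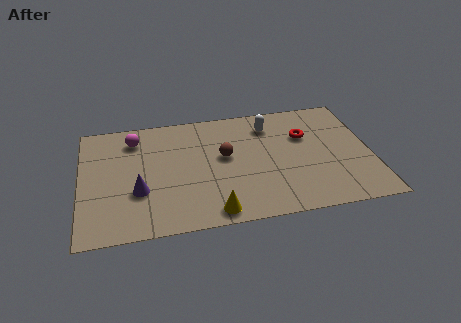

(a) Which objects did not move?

the magenta sphere and the brown sphere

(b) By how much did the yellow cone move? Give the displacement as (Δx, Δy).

(2.1, -2.2)

The yellow cone started near (3.1, 3.0) and ended near (5.2, 0.8).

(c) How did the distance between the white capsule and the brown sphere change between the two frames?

+1.1

Before: roughly 1.4 units apart; after: 2.5. That's 1.1 units further apart.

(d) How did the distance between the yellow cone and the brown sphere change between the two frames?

+0.4

The distance was about 2.9 in the first image and 3.3 in the second, so they moved 0.4 units further apart.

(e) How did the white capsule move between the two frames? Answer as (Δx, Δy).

(0.5, 1.9)

The white capsule was at about (7.2, 3.7) and moved to about (7.7, 5.6).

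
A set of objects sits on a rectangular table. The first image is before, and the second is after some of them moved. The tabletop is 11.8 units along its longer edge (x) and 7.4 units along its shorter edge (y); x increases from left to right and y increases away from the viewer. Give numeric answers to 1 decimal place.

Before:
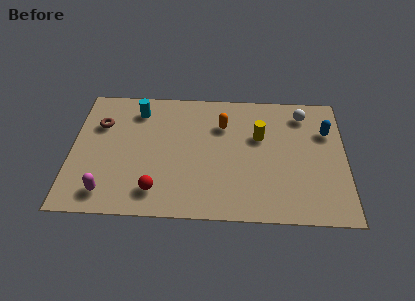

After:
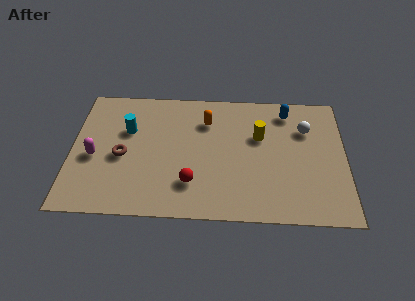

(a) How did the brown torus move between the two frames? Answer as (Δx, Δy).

(1.0, -1.8)

The brown torus started near (1.2, 5.1) and ended near (2.2, 3.3).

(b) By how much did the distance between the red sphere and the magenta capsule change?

+2.3

The distance was about 2.1 in the first image and 4.4 in the second, so they moved 2.3 units further apart.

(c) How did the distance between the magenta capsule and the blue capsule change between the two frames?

-1.4

Before: roughly 10.2 units apart; after: 8.8. That's 1.4 units closer together.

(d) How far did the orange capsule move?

0.7

The orange capsule moved from about (6.5, 5.3) to (5.8, 5.5), a distance of √(0.7² + 0.2²) ≈ 0.7.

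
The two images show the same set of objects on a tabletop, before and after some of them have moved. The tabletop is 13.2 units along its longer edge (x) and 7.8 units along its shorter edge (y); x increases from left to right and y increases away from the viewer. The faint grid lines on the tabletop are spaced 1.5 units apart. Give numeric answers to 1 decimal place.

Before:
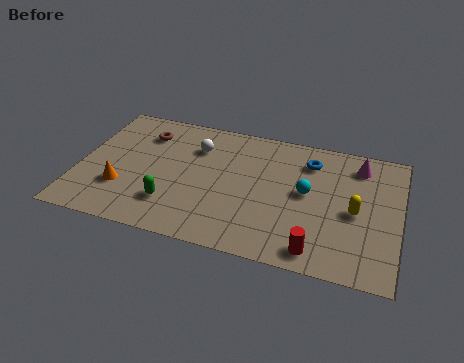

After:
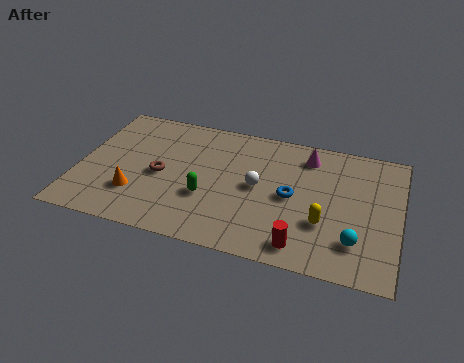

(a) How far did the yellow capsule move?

1.6

From (11.4, 3.6) to (10.2, 2.6), the yellow capsule covered √(1.2² + 1.0²) ≈ 1.6 units.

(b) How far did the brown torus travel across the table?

2.6

From (2.5, 6.0) to (3.4, 3.6), the brown torus covered √(0.9² + 2.4²) ≈ 2.6 units.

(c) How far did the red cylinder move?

0.6

From (10.0, 1.0) to (9.4, 1.1), the red cylinder covered √(0.6² + 0.1²) ≈ 0.6 units.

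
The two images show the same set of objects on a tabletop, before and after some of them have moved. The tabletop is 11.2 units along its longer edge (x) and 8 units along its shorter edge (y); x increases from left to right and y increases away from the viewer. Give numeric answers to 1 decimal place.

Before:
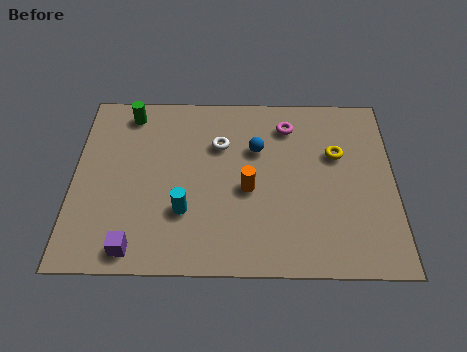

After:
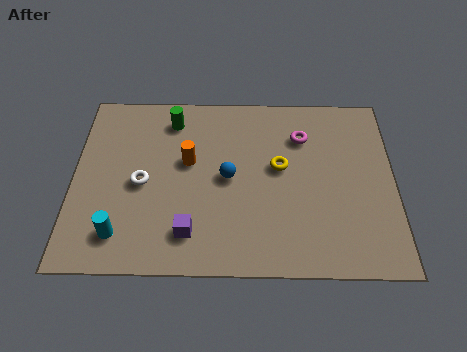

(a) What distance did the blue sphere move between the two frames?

1.6

The blue sphere was near (6.4, 5.3) before and (5.4, 4.0) after, so it travelled √(1.0² + 1.3²) ≈ 1.6 units.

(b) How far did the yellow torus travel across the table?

2.1

From (9.2, 5.1) to (7.2, 4.5), the yellow torus covered √(2.0² + 0.6²) ≈ 2.1 units.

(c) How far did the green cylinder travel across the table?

1.5

From (1.9, 6.9) to (3.4, 6.6), the green cylinder covered √(1.5² + 0.3²) ≈ 1.5 units.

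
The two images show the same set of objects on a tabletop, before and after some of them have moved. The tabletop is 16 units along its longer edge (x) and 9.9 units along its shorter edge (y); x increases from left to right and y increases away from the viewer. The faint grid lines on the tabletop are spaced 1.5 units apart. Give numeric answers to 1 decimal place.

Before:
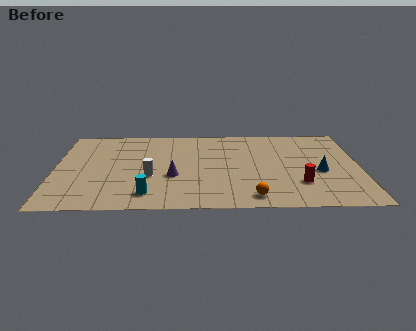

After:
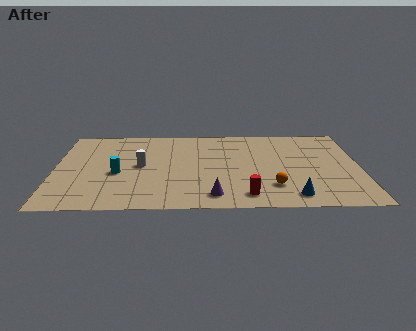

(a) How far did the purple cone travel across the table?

3.1

From (6.2, 3.8) to (8.3, 1.5), the purple cone covered √(2.1² + 2.3²) ≈ 3.1 units.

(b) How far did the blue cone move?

3.2

The blue cone was near (13.9, 4.2) before and (12.4, 1.4) after, so it travelled √(1.5² + 2.8²) ≈ 3.2 units.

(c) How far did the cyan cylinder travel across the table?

3.0

The cyan cylinder moved from about (4.9, 1.7) to (3.3, 4.2), a distance of √(1.6² + 2.5²) ≈ 3.0.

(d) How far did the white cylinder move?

1.4

From (5.0, 3.8) to (4.5, 5.1), the white cylinder covered √(0.5² + 1.3²) ≈ 1.4 units.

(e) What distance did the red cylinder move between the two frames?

3.1

From (12.8, 2.8) to (10.0, 1.5), the red cylinder covered √(2.8² + 1.3²) ≈ 3.1 units.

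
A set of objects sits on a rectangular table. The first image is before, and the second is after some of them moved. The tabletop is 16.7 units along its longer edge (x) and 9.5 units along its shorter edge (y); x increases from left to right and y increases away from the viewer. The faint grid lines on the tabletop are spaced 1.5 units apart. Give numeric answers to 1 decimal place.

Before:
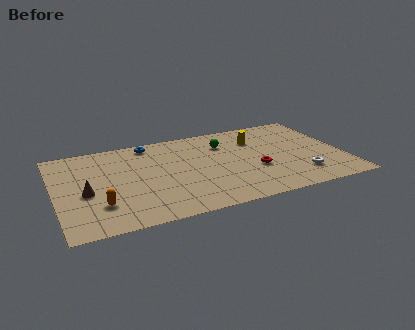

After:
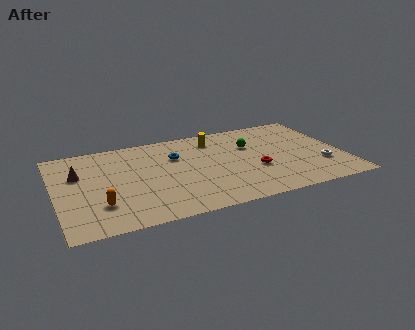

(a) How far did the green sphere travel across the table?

1.7

The green sphere moved from about (10.0, 7.0) to (11.5, 6.3), a distance of √(1.5² + 0.7²) ≈ 1.7.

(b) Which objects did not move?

the orange capsule and the red torus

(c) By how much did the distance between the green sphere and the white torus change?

-1.1

The distance was about 6.2 in the first image and 5.1 in the second, so they moved 1.1 units closer together.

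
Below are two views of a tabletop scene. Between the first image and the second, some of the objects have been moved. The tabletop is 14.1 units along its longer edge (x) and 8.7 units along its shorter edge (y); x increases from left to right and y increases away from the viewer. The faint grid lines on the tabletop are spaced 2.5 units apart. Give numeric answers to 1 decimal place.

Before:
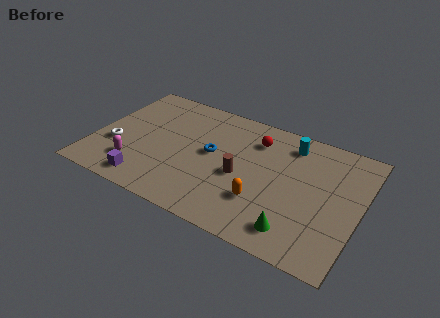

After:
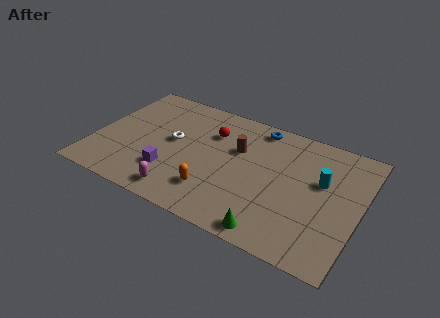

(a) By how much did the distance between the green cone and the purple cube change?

-2.0

Before: roughly 7.9 units apart; after: 5.9. That's 2.0 units closer together.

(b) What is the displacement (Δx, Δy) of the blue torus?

(2.1, 3.0)

The blue torus started near (6.2, 4.7) and ended near (8.3, 7.7).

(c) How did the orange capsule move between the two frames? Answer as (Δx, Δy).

(-2.5, -0.5)

The orange capsule started near (9.2, 2.6) and ended near (6.7, 2.1).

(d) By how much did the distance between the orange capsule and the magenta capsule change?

-5.0

They were about 6.8 units apart before and 1.8 after — 5.0 units closer together.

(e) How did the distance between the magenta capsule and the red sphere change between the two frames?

-2.4

Before: roughly 7.5 units apart; after: 5.1. That's 2.4 units closer together.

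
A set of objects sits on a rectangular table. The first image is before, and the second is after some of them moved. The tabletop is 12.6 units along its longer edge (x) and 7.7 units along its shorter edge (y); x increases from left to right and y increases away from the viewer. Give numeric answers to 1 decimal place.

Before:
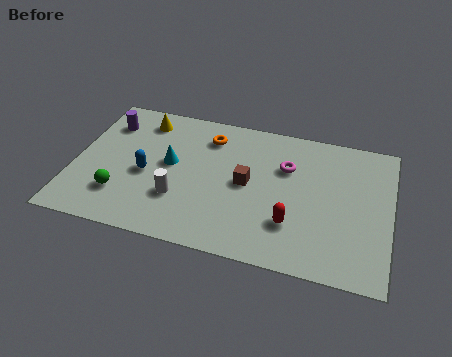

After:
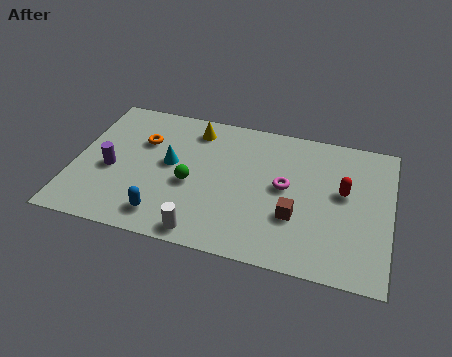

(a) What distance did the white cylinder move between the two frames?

1.9

The white cylinder was near (4.3, 2.4) before and (5.4, 0.8) after, so it travelled √(1.1² + 1.6²) ≈ 1.9 units.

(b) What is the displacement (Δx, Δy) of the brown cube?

(2.0, -1.3)

The brown cube started near (6.9, 3.9) and ended near (8.9, 2.6).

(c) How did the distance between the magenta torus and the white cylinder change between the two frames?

-0.5

The distance was about 5.0 in the first image and 4.5 in the second, so they moved 0.5 units closer together.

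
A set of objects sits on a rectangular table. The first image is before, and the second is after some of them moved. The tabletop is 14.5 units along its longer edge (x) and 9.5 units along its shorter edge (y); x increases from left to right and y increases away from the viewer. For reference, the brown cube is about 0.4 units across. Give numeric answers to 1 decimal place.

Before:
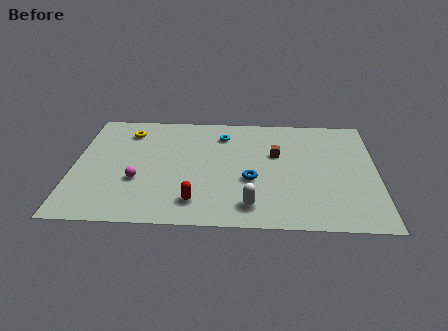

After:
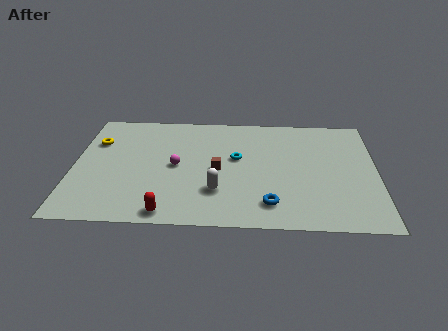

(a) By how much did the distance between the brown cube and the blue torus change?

+1.2

The distance was about 2.5 in the first image and 3.7 in the second, so they moved 1.2 units further apart.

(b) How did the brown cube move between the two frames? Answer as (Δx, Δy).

(-2.8, -1.4)

The brown cube started near (9.7, 5.9) and ended near (6.9, 4.5).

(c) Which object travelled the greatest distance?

the brown cube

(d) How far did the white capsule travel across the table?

1.9

The white capsule was near (8.5, 1.6) before and (6.9, 2.7) after, so it travelled √(1.6² + 1.1²) ≈ 1.9 units.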